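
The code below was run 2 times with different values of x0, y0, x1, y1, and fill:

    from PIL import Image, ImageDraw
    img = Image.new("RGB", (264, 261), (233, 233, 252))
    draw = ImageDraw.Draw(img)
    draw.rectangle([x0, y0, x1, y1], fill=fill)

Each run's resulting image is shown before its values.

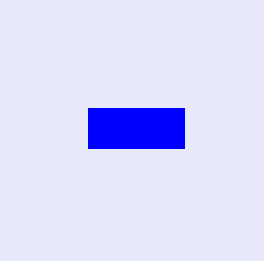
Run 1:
x0 = 88, y0 = 108, x1 = 184, y1 = 148, fill = 'blue'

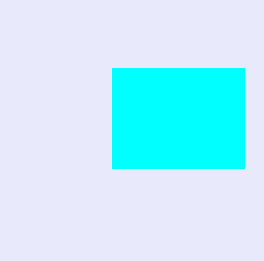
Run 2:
x0 = 112
y0 = 68
x1 = 244
y1 = 168
fill = 'cyan'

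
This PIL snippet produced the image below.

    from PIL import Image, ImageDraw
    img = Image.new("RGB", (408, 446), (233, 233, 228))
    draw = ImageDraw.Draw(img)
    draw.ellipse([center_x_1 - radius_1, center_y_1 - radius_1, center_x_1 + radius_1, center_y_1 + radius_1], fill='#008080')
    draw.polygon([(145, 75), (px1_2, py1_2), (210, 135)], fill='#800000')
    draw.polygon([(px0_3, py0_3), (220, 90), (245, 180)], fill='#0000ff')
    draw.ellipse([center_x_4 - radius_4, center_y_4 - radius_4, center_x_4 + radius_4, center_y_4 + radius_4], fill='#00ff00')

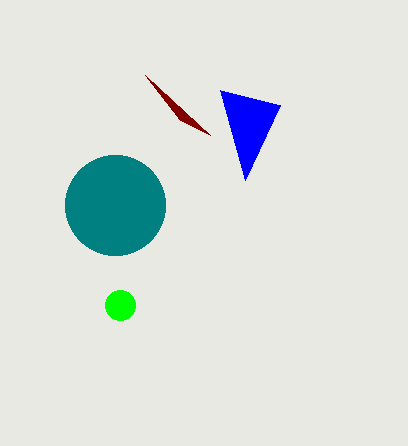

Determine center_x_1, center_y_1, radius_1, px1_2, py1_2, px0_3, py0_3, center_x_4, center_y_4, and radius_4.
center_x_1 = 115
center_y_1 = 205
radius_1 = 50
px1_2 = 180
py1_2 = 120
px0_3 = 280
py0_3 = 105
center_x_4 = 120
center_y_4 = 305
radius_4 = 15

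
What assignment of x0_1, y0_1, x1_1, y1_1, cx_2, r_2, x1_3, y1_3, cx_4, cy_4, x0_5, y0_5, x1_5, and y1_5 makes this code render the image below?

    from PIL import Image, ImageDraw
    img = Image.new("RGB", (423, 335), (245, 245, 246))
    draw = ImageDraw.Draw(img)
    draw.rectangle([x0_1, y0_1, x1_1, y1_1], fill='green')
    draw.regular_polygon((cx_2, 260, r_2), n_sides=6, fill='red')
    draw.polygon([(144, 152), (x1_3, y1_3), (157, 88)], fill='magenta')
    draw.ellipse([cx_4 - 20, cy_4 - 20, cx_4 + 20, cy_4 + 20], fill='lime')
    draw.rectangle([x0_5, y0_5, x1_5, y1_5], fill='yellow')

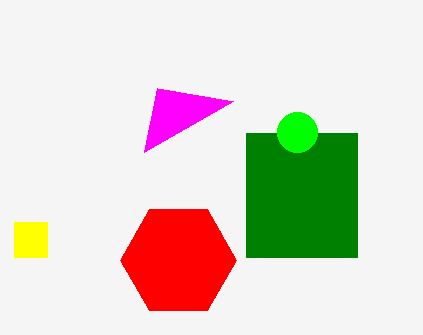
x0_1 = 246
y0_1 = 133
x1_1 = 357
y1_1 = 257
cx_2 = 178
r_2 = 58
x1_3 = 233
y1_3 = 101
cx_4 = 297
cy_4 = 132
x0_5 = 14
y0_5 = 222
x1_5 = 47
y1_5 = 257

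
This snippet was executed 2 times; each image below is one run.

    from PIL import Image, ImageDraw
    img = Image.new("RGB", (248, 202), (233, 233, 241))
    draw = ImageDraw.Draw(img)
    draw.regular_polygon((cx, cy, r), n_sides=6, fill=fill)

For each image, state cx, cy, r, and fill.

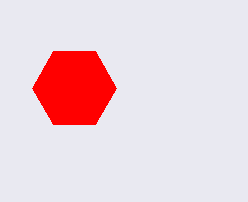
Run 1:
cx = 74
cy = 88
r = 42
fill = 'red'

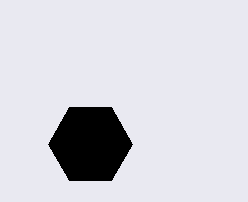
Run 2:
cx = 90; cy = 144; r = 42; fill = 'black'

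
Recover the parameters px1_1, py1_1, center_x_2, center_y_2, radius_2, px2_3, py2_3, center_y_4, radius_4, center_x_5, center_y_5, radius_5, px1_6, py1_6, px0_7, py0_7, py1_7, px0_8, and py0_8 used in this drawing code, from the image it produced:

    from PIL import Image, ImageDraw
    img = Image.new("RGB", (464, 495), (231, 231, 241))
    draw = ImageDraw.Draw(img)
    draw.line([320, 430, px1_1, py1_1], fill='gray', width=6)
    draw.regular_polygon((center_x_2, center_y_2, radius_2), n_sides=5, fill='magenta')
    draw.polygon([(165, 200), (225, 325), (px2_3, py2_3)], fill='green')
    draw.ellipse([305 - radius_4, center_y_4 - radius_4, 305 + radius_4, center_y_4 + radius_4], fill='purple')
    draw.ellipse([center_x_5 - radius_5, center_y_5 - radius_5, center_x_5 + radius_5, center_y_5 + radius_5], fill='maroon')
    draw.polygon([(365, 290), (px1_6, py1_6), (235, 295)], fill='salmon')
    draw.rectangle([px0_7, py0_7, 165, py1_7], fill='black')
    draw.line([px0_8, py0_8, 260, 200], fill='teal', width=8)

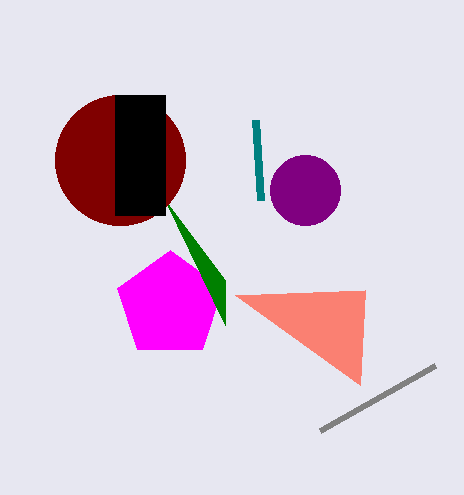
px1_1 = 435; py1_1 = 365; center_x_2 = 170; center_y_2 = 305; radius_2 = 55; px2_3 = 225; py2_3 = 280; center_y_4 = 190; radius_4 = 35; center_x_5 = 120; center_y_5 = 160; radius_5 = 65; px1_6 = 360; py1_6 = 385; px0_7 = 115; py0_7 = 95; py1_7 = 215; px0_8 = 255; py0_8 = 120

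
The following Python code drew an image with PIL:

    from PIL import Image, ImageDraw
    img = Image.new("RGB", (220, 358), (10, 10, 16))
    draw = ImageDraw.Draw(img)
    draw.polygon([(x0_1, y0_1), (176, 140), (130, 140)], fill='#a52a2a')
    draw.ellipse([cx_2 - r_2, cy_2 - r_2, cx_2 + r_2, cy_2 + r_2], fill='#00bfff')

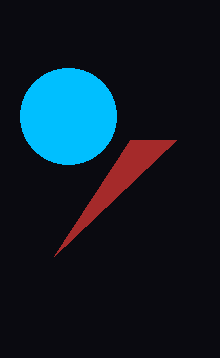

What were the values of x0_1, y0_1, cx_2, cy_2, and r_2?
x0_1 = 54
y0_1 = 256
cx_2 = 68
cy_2 = 116
r_2 = 48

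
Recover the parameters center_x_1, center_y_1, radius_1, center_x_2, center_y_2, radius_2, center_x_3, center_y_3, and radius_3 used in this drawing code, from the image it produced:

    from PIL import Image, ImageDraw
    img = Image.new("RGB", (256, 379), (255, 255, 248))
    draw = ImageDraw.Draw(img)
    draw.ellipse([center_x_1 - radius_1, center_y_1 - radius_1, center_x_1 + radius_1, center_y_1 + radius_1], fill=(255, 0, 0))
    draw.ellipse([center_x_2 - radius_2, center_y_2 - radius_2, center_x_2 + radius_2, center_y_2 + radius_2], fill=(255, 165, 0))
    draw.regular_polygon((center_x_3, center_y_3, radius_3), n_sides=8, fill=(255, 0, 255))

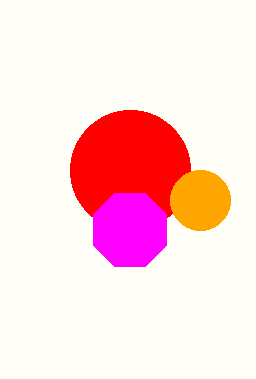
center_x_1 = 130; center_y_1 = 170; radius_1 = 60; center_x_2 = 200; center_y_2 = 200; radius_2 = 30; center_x_3 = 130; center_y_3 = 230; radius_3 = 40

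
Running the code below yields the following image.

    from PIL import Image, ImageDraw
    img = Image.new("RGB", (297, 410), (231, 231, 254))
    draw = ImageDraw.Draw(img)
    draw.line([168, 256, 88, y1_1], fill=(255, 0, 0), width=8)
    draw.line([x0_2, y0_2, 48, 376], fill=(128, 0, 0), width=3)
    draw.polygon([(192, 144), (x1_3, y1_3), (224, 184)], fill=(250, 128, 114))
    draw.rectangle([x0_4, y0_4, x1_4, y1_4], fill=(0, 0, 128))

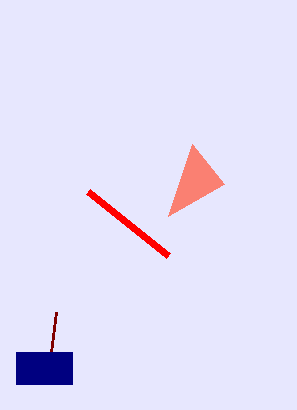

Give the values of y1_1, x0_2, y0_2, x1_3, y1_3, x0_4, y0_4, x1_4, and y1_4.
y1_1 = 192
x0_2 = 56
y0_2 = 312
x1_3 = 168
y1_3 = 216
x0_4 = 16
y0_4 = 352
x1_4 = 72
y1_4 = 384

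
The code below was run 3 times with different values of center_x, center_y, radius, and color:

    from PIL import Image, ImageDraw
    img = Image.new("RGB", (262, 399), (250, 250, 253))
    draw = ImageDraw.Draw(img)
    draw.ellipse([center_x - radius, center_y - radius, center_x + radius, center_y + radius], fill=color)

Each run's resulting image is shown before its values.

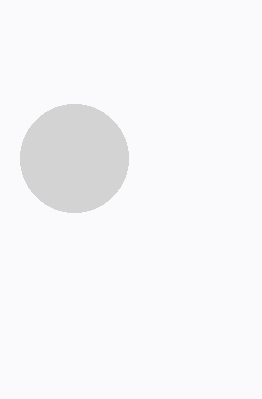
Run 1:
center_x = 74; center_y = 158; radius = 54; color = 'lightgray'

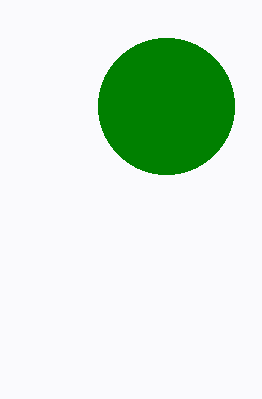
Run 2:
center_x = 166
center_y = 106
radius = 68
color = 'green'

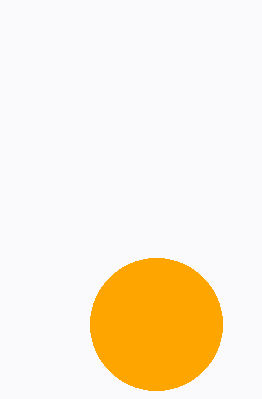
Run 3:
center_x = 156
center_y = 324
radius = 66
color = 'orange'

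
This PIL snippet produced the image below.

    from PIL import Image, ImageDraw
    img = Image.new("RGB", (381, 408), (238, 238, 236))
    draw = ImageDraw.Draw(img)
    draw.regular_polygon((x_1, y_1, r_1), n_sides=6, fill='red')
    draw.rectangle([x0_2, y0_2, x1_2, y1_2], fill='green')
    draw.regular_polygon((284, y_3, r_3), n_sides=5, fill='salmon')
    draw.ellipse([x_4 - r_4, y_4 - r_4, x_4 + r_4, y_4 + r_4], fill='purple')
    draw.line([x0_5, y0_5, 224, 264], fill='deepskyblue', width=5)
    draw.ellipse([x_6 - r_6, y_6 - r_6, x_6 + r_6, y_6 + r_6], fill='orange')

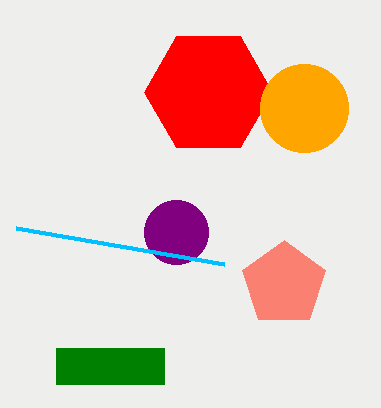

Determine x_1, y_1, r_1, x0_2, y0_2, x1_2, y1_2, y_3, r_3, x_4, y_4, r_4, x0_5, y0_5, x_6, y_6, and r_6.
x_1 = 208
y_1 = 92
r_1 = 64
x0_2 = 56
y0_2 = 348
x1_2 = 164
y1_2 = 384
y_3 = 284
r_3 = 44
x_4 = 176
y_4 = 232
r_4 = 32
x0_5 = 16
y0_5 = 228
x_6 = 304
y_6 = 108
r_6 = 44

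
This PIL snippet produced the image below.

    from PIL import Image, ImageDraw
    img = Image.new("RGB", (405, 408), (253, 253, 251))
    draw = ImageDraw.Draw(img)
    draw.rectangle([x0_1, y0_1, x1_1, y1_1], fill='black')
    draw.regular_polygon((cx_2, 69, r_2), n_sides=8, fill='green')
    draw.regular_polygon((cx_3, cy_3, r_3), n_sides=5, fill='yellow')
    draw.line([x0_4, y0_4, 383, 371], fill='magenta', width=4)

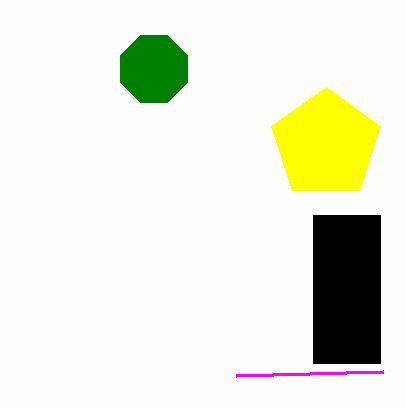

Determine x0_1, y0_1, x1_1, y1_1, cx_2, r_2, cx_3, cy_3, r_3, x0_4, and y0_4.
x0_1 = 313; y0_1 = 215; x1_1 = 380; y1_1 = 363; cx_2 = 154; r_2 = 36; cx_3 = 326; cy_3 = 144; r_3 = 57; x0_4 = 236; y0_4 = 375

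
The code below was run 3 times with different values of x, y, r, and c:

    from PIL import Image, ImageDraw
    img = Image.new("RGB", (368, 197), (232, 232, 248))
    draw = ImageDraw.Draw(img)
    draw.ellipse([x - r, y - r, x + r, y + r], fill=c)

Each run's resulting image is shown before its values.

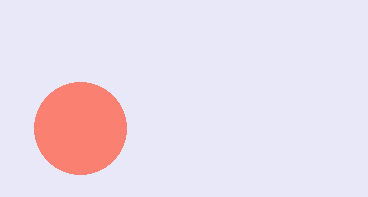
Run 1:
x = 80; y = 128; r = 46; c = 'salmon'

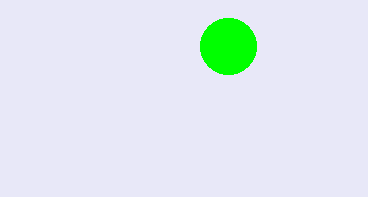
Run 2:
x = 228, y = 46, r = 28, c = 'lime'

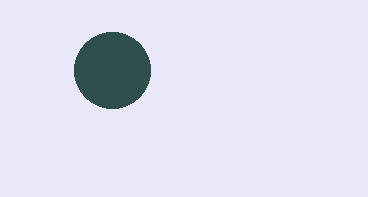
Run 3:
x = 112; y = 70; r = 38; c = 'darkslategray'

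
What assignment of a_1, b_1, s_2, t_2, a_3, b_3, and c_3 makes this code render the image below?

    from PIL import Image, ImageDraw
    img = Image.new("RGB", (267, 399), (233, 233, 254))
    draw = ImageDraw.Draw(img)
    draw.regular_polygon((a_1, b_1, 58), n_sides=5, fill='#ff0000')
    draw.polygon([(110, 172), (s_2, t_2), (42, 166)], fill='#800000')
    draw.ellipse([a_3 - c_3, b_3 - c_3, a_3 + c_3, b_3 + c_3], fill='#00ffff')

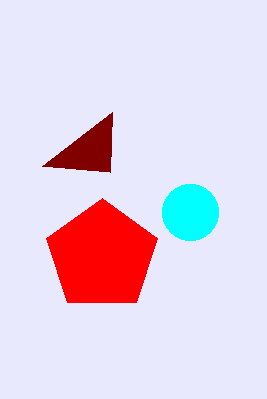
a_1 = 102, b_1 = 256, s_2 = 112, t_2 = 112, a_3 = 190, b_3 = 212, c_3 = 28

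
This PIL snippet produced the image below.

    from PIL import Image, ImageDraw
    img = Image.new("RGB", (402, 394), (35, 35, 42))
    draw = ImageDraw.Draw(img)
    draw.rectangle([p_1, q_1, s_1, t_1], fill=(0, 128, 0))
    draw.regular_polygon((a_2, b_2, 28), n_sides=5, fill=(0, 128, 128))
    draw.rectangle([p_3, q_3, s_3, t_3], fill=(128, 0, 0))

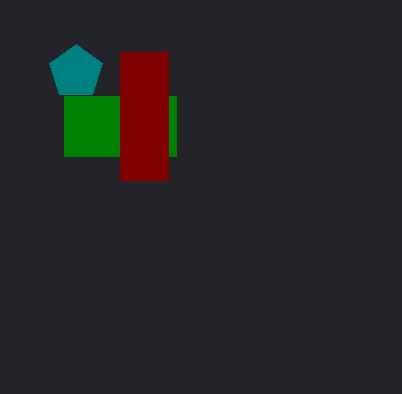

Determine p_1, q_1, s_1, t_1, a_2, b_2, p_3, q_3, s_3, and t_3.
p_1 = 64, q_1 = 96, s_1 = 176, t_1 = 156, a_2 = 76, b_2 = 72, p_3 = 120, q_3 = 52, s_3 = 168, t_3 = 180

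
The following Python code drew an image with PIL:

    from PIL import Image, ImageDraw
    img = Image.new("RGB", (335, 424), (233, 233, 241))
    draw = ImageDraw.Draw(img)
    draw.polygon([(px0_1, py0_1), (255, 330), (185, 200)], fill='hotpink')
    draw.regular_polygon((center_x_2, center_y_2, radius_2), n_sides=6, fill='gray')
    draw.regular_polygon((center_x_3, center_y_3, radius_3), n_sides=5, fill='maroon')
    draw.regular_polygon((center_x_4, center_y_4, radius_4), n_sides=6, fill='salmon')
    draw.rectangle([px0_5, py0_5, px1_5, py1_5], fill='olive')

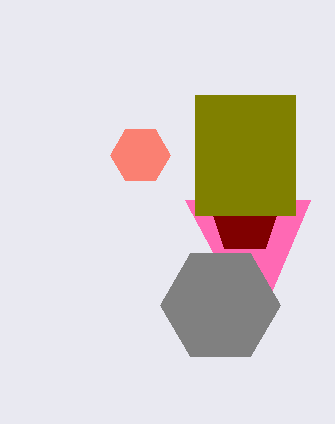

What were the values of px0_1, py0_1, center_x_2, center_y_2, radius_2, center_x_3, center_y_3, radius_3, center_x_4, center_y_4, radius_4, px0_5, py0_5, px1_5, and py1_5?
px0_1 = 310, py0_1 = 200, center_x_2 = 220, center_y_2 = 305, radius_2 = 60, center_x_3 = 245, center_y_3 = 220, radius_3 = 35, center_x_4 = 140, center_y_4 = 155, radius_4 = 30, px0_5 = 195, py0_5 = 95, px1_5 = 295, py1_5 = 215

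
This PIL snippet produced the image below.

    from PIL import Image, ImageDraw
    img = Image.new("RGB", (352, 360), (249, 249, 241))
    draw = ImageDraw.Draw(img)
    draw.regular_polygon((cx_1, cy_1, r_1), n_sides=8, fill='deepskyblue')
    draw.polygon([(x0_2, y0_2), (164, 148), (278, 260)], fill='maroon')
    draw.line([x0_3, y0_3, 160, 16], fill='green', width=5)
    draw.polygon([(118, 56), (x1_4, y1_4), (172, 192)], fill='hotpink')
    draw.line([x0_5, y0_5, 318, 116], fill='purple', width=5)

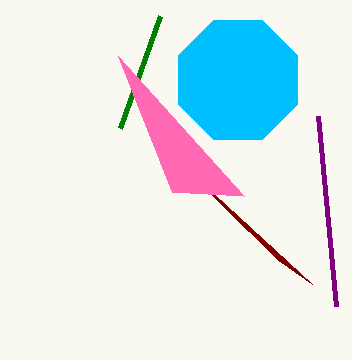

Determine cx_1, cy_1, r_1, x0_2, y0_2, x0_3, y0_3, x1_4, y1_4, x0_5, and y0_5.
cx_1 = 238, cy_1 = 80, r_1 = 64, x0_2 = 312, y0_2 = 284, x0_3 = 120, y0_3 = 128, x1_4 = 244, y1_4 = 196, x0_5 = 336, y0_5 = 306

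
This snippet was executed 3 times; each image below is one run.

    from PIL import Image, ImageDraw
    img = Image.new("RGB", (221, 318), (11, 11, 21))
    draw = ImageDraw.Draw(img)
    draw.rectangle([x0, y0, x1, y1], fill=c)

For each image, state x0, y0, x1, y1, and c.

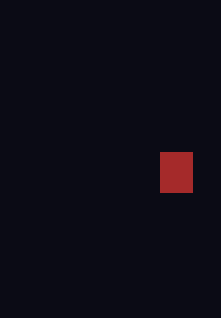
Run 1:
x0 = 160, y0 = 152, x1 = 192, y1 = 192, c = 'brown'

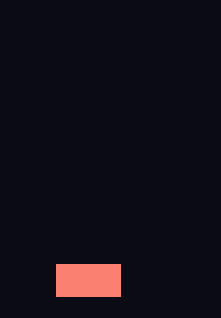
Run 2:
x0 = 56; y0 = 264; x1 = 120; y1 = 296; c = 'salmon'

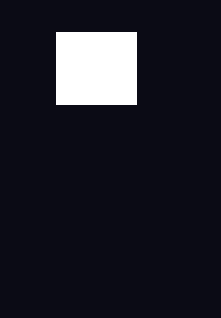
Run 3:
x0 = 56; y0 = 32; x1 = 136; y1 = 104; c = 'white'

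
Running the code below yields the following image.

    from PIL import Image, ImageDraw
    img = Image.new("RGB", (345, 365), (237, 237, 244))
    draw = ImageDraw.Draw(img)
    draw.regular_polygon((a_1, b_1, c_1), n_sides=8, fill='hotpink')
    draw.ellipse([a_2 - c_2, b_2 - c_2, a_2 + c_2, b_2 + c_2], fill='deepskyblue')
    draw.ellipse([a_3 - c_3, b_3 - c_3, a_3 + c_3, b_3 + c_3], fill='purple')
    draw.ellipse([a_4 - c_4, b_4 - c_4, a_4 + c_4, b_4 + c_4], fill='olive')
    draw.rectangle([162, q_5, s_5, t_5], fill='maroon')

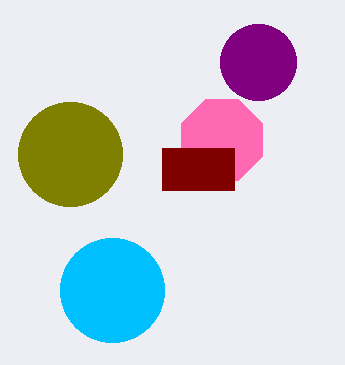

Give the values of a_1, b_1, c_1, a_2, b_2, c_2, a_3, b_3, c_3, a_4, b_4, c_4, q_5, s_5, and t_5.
a_1 = 222, b_1 = 140, c_1 = 44, a_2 = 112, b_2 = 290, c_2 = 52, a_3 = 258, b_3 = 62, c_3 = 38, a_4 = 70, b_4 = 154, c_4 = 52, q_5 = 148, s_5 = 234, t_5 = 190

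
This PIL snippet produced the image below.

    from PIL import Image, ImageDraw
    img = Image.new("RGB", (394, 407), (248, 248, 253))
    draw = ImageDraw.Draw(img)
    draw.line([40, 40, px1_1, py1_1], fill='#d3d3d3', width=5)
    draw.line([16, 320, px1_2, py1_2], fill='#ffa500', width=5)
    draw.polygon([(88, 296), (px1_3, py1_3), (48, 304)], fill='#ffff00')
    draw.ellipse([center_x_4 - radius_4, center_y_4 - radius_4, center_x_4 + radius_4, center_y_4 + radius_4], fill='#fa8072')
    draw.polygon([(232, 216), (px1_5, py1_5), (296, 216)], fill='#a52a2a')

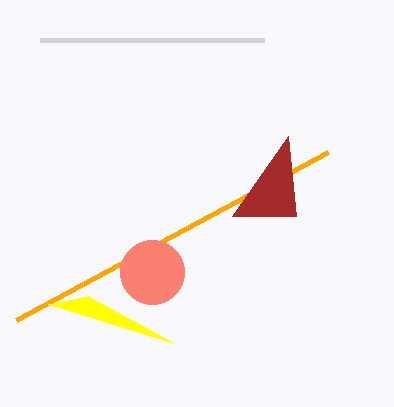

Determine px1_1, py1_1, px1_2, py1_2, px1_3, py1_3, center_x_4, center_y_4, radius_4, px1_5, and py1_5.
px1_1 = 264, py1_1 = 40, px1_2 = 328, py1_2 = 152, px1_3 = 176, py1_3 = 344, center_x_4 = 152, center_y_4 = 272, radius_4 = 32, px1_5 = 288, py1_5 = 136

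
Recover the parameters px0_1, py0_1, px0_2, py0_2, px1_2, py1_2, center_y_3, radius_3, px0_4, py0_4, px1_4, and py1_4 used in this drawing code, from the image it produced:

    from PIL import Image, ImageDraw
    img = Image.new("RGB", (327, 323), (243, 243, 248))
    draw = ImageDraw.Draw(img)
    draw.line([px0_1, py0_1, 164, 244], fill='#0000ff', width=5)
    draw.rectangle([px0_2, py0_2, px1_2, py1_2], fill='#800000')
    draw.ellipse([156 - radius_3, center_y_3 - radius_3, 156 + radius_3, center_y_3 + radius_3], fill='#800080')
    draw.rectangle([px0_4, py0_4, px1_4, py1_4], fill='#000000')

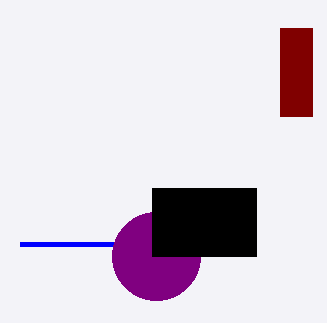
px0_1 = 20, py0_1 = 244, px0_2 = 280, py0_2 = 28, px1_2 = 312, py1_2 = 116, center_y_3 = 256, radius_3 = 44, px0_4 = 152, py0_4 = 188, px1_4 = 256, py1_4 = 256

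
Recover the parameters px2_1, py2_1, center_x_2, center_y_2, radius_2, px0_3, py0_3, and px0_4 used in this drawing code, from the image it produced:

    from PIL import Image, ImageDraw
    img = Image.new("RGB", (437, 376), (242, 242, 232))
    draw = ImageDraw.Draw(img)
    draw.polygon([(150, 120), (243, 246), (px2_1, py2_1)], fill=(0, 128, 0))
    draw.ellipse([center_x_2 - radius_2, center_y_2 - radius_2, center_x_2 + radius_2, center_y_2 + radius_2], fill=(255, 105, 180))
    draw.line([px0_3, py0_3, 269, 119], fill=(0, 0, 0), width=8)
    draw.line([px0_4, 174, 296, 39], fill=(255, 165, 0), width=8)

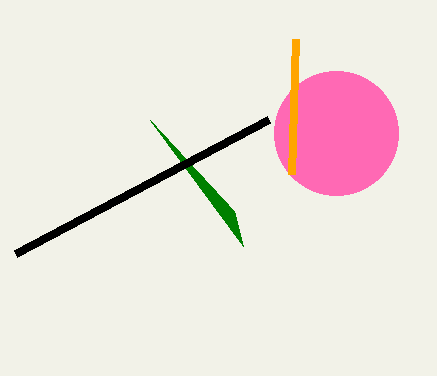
px2_1 = 234, py2_1 = 211, center_x_2 = 336, center_y_2 = 133, radius_2 = 62, px0_3 = 16, py0_3 = 253, px0_4 = 292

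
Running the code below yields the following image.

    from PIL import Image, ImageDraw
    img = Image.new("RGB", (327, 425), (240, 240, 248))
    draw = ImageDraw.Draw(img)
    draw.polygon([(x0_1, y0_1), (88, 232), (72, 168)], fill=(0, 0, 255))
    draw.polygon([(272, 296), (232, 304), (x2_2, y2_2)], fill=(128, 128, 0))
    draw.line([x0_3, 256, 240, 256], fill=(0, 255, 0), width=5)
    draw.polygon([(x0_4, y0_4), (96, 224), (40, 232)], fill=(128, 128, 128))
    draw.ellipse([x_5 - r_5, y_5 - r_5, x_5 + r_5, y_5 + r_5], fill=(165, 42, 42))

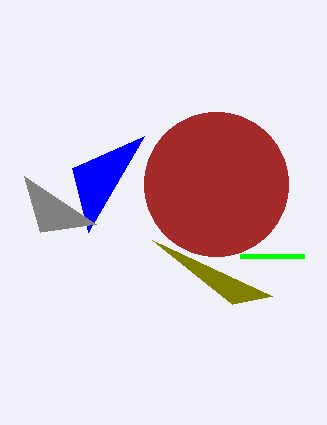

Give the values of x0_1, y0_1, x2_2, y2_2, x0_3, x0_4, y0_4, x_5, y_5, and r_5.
x0_1 = 144
y0_1 = 136
x2_2 = 152
y2_2 = 240
x0_3 = 304
x0_4 = 24
y0_4 = 176
x_5 = 216
y_5 = 184
r_5 = 72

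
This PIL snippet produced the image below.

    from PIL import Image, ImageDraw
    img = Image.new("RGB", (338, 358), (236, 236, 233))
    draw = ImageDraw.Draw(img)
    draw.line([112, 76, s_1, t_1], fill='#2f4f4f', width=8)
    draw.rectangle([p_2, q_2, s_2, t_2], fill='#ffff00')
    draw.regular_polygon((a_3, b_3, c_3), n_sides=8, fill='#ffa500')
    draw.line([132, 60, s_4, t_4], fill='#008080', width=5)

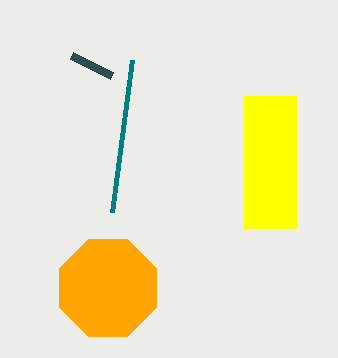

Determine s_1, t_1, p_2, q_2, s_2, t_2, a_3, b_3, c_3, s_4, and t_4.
s_1 = 72
t_1 = 56
p_2 = 244
q_2 = 96
s_2 = 296
t_2 = 228
a_3 = 108
b_3 = 288
c_3 = 52
s_4 = 112
t_4 = 212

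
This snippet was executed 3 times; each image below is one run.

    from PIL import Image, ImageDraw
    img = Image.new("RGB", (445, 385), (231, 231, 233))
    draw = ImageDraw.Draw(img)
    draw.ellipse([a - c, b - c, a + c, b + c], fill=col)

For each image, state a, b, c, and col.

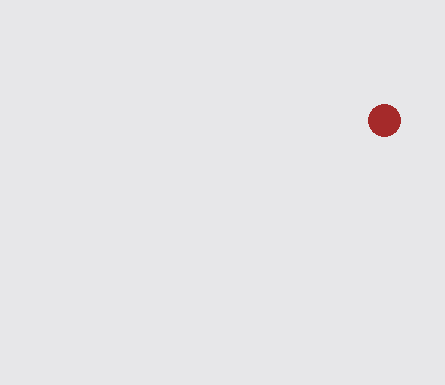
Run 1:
a = 384, b = 120, c = 16, col = 'brown'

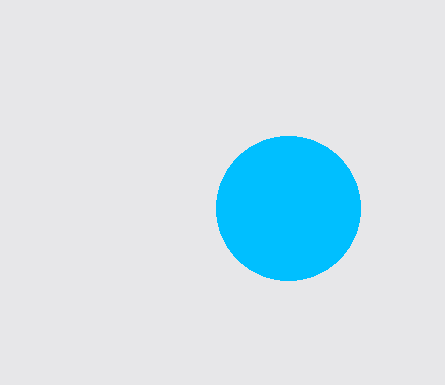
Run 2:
a = 288
b = 208
c = 72
col = 'deepskyblue'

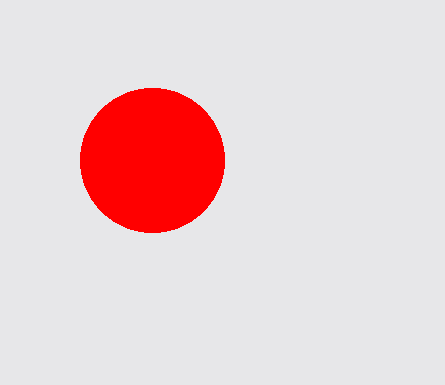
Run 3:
a = 152
b = 160
c = 72
col = 'red'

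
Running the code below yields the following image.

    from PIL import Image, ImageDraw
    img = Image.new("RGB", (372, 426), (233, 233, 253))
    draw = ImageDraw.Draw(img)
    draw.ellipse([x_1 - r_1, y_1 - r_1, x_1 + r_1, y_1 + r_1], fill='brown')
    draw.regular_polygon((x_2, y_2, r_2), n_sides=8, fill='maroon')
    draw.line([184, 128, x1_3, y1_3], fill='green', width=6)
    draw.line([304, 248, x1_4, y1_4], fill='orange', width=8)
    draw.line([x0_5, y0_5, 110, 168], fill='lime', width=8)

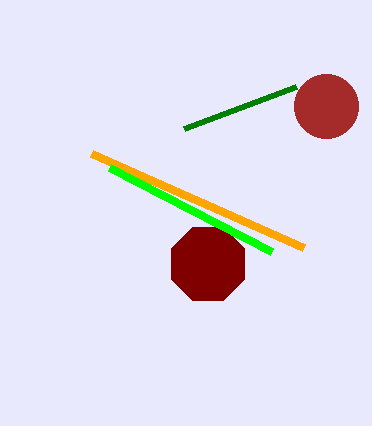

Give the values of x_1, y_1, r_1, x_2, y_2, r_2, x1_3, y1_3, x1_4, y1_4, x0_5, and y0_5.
x_1 = 326; y_1 = 106; r_1 = 32; x_2 = 208; y_2 = 264; r_2 = 40; x1_3 = 296; y1_3 = 86; x1_4 = 92; y1_4 = 154; x0_5 = 272; y0_5 = 252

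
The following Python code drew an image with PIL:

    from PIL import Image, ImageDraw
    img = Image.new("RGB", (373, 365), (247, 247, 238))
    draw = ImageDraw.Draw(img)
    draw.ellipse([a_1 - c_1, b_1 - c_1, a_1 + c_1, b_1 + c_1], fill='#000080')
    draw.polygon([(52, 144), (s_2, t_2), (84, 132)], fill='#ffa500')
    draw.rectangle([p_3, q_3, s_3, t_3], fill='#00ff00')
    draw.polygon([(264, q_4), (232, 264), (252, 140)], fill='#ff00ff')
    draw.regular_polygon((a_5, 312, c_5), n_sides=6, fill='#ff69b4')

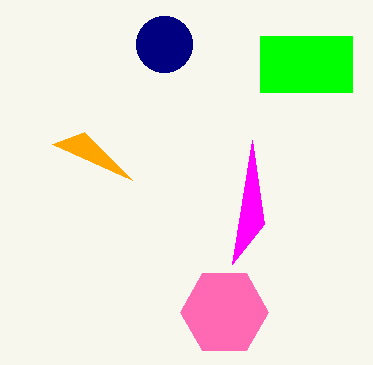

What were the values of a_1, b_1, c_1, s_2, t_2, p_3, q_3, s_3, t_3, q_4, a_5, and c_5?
a_1 = 164; b_1 = 44; c_1 = 28; s_2 = 132; t_2 = 180; p_3 = 260; q_3 = 36; s_3 = 352; t_3 = 92; q_4 = 224; a_5 = 224; c_5 = 44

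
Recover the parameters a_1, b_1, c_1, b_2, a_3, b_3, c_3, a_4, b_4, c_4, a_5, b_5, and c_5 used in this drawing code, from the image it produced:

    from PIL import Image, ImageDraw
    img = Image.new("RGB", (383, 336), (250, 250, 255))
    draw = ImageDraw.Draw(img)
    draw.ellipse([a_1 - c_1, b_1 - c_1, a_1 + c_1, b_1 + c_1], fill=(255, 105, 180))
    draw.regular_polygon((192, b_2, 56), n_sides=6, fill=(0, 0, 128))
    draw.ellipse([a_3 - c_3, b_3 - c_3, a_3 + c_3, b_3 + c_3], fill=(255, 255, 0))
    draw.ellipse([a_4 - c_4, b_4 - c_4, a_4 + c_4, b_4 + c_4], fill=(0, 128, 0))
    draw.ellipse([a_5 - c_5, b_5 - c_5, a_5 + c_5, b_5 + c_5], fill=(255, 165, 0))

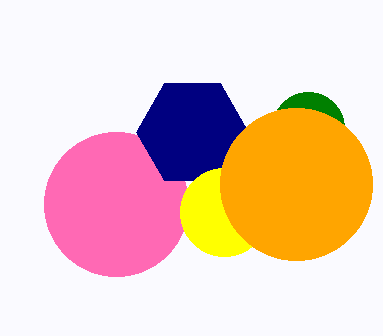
a_1 = 116
b_1 = 204
c_1 = 72
b_2 = 132
a_3 = 224
b_3 = 212
c_3 = 44
a_4 = 308
b_4 = 128
c_4 = 36
a_5 = 296
b_5 = 184
c_5 = 76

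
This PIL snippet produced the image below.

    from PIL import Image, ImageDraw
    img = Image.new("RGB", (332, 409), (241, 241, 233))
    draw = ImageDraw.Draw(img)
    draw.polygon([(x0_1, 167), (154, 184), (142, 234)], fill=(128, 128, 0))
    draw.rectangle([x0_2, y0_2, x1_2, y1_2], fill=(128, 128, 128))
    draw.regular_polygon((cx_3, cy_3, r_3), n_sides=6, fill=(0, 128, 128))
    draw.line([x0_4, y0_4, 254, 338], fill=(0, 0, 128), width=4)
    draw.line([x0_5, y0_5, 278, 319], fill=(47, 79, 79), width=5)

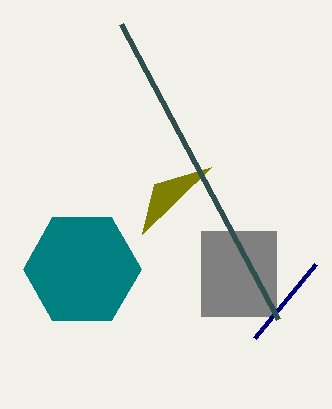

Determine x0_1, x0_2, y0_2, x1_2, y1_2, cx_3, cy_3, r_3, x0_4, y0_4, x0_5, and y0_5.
x0_1 = 211, x0_2 = 201, y0_2 = 231, x1_2 = 276, y1_2 = 316, cx_3 = 82, cy_3 = 269, r_3 = 59, x0_4 = 315, y0_4 = 264, x0_5 = 121, y0_5 = 24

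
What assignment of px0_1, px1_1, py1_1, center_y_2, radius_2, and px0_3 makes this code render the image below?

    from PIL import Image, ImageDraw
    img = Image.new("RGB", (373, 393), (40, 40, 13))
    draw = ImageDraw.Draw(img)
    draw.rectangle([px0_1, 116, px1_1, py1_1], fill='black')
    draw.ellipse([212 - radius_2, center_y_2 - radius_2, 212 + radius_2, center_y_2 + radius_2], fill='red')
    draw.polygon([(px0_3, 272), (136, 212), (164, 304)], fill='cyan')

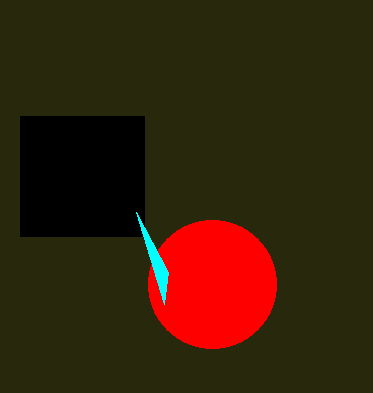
px0_1 = 20, px1_1 = 144, py1_1 = 236, center_y_2 = 284, radius_2 = 64, px0_3 = 168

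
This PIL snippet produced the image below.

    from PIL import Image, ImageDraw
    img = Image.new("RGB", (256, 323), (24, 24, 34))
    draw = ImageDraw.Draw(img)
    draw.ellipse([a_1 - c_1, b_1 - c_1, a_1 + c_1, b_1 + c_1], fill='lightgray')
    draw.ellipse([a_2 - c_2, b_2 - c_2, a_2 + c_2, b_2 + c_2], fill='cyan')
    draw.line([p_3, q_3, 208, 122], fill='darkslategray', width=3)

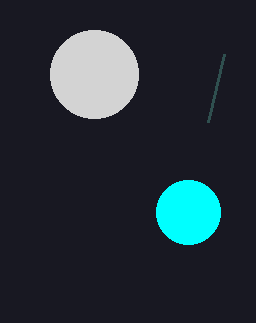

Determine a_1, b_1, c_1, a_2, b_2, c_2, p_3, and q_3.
a_1 = 94, b_1 = 74, c_1 = 44, a_2 = 188, b_2 = 212, c_2 = 32, p_3 = 224, q_3 = 54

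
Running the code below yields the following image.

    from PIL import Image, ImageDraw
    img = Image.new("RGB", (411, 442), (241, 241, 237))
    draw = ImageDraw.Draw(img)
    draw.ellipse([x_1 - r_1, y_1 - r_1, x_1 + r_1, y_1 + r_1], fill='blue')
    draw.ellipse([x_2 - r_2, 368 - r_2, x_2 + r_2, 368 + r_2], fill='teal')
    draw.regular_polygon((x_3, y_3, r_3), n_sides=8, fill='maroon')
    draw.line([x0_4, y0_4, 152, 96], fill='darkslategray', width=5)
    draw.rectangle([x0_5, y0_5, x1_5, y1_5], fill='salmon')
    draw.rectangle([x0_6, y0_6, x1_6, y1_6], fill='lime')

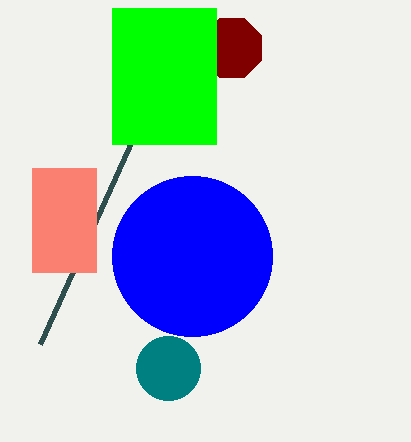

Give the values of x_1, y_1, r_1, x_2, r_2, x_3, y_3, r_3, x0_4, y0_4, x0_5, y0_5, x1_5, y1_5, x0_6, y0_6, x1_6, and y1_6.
x_1 = 192
y_1 = 256
r_1 = 80
x_2 = 168
r_2 = 32
x_3 = 232
y_3 = 48
r_3 = 32
x0_4 = 40
y0_4 = 344
x0_5 = 32
y0_5 = 168
x1_5 = 96
y1_5 = 272
x0_6 = 112
y0_6 = 8
x1_6 = 216
y1_6 = 144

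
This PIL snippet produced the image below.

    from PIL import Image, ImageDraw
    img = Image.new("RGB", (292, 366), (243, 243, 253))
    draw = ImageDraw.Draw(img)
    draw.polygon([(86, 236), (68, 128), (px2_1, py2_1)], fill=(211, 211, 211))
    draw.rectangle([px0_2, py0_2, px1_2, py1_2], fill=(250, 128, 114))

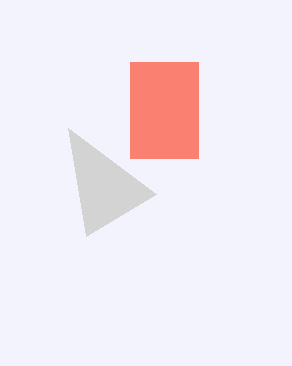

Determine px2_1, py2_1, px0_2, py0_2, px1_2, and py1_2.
px2_1 = 156; py2_1 = 194; px0_2 = 130; py0_2 = 62; px1_2 = 198; py1_2 = 158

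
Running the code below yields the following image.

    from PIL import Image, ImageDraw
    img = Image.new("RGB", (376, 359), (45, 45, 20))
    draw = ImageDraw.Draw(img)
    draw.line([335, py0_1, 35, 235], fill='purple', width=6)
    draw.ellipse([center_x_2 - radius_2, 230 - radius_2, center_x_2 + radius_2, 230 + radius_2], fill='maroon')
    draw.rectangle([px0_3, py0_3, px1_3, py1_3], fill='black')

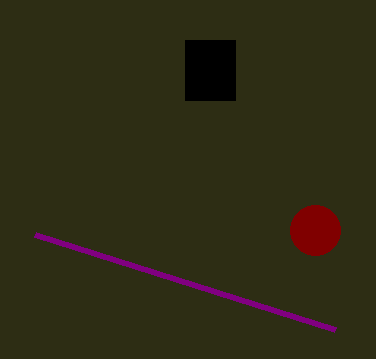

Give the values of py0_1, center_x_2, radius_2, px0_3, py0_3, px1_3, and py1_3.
py0_1 = 330; center_x_2 = 315; radius_2 = 25; px0_3 = 185; py0_3 = 40; px1_3 = 235; py1_3 = 100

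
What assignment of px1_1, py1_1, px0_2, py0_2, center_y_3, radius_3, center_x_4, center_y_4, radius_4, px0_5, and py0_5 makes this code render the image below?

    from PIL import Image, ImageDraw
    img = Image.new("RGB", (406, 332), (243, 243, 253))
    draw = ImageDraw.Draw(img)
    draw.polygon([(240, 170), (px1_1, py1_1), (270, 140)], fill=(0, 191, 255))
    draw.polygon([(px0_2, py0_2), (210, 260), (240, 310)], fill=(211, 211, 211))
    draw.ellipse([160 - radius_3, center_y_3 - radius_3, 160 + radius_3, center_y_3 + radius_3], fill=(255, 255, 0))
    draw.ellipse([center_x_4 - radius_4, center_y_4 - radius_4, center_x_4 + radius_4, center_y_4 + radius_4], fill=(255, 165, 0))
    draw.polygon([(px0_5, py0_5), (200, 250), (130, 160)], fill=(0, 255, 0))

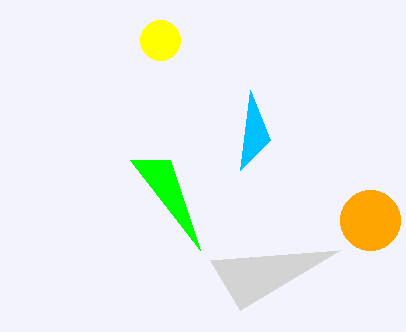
px1_1 = 250; py1_1 = 90; px0_2 = 340; py0_2 = 250; center_y_3 = 40; radius_3 = 20; center_x_4 = 370; center_y_4 = 220; radius_4 = 30; px0_5 = 170; py0_5 = 160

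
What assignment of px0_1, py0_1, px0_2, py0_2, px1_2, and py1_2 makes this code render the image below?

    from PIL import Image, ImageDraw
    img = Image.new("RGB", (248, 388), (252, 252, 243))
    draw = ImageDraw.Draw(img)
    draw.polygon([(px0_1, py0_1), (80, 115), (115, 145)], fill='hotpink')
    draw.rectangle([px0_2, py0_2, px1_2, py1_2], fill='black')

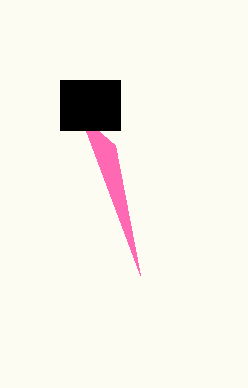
px0_1 = 140; py0_1 = 275; px0_2 = 60; py0_2 = 80; px1_2 = 120; py1_2 = 130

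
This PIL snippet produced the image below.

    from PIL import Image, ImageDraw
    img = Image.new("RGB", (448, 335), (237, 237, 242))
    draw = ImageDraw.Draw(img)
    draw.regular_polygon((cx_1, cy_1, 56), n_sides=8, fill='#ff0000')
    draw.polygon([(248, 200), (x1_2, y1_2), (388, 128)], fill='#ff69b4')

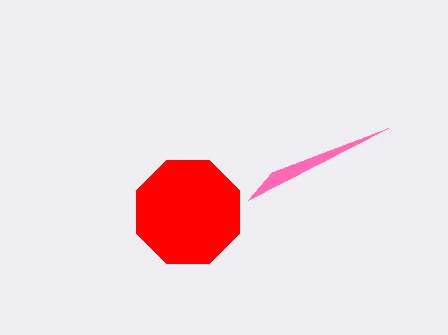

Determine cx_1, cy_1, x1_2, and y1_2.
cx_1 = 188; cy_1 = 212; x1_2 = 272; y1_2 = 172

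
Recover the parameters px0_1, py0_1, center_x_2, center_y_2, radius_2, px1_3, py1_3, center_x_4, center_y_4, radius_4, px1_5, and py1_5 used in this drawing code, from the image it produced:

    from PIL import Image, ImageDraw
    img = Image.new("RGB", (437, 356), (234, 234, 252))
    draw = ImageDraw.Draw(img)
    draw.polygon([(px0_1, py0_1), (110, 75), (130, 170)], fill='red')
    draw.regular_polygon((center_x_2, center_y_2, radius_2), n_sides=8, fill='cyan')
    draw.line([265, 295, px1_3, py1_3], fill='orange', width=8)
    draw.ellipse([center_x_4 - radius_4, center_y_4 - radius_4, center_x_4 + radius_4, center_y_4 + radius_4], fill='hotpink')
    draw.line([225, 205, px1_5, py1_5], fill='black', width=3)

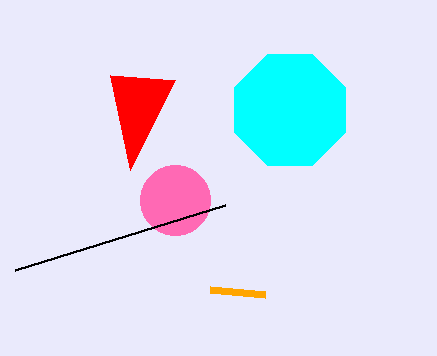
px0_1 = 175; py0_1 = 80; center_x_2 = 290; center_y_2 = 110; radius_2 = 60; px1_3 = 210; py1_3 = 290; center_x_4 = 175; center_y_4 = 200; radius_4 = 35; px1_5 = 15; py1_5 = 270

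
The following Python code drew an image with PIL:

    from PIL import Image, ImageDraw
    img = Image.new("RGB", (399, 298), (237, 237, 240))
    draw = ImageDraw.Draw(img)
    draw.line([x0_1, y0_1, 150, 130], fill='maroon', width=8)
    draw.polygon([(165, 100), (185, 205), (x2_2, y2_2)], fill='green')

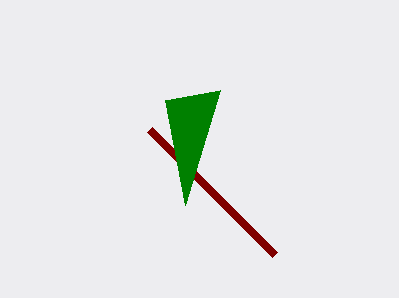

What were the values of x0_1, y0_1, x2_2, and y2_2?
x0_1 = 275
y0_1 = 255
x2_2 = 220
y2_2 = 90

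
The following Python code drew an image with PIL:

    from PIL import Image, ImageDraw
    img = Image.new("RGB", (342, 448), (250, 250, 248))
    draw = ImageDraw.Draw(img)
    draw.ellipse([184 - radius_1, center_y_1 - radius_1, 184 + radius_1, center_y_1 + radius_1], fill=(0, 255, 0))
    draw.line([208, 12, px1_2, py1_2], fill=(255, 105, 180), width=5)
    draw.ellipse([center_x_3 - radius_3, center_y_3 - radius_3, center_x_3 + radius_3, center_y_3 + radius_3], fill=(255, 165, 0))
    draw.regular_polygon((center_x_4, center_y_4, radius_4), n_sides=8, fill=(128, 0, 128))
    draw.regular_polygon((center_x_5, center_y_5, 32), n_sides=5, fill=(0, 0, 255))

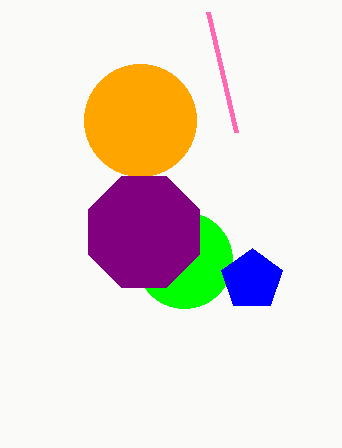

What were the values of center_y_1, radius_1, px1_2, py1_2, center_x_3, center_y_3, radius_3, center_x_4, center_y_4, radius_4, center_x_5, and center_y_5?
center_y_1 = 260, radius_1 = 48, px1_2 = 236, py1_2 = 132, center_x_3 = 140, center_y_3 = 120, radius_3 = 56, center_x_4 = 144, center_y_4 = 232, radius_4 = 60, center_x_5 = 252, center_y_5 = 280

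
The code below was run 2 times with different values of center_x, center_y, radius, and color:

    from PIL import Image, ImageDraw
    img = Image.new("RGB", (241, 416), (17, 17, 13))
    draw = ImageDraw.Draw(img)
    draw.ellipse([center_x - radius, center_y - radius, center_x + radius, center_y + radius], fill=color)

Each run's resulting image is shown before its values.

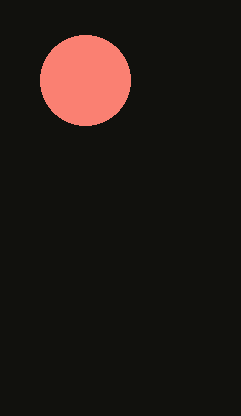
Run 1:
center_x = 85
center_y = 80
radius = 45
color = 'salmon'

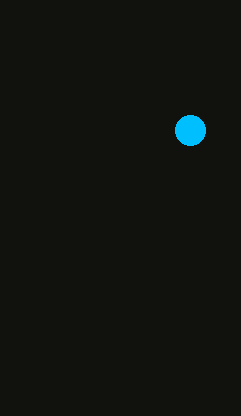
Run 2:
center_x = 190, center_y = 130, radius = 15, color = 'deepskyblue'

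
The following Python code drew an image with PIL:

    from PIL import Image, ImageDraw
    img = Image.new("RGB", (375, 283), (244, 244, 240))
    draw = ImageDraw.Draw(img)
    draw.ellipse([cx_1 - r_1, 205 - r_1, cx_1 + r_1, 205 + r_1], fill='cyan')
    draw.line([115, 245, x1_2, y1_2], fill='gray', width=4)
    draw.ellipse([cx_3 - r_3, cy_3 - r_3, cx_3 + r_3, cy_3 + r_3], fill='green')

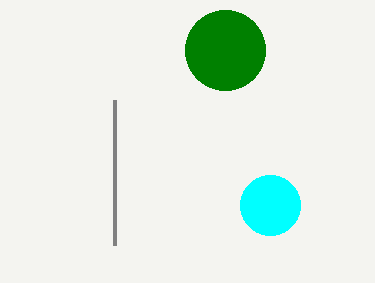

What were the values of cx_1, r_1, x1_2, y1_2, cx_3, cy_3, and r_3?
cx_1 = 270; r_1 = 30; x1_2 = 115; y1_2 = 100; cx_3 = 225; cy_3 = 50; r_3 = 40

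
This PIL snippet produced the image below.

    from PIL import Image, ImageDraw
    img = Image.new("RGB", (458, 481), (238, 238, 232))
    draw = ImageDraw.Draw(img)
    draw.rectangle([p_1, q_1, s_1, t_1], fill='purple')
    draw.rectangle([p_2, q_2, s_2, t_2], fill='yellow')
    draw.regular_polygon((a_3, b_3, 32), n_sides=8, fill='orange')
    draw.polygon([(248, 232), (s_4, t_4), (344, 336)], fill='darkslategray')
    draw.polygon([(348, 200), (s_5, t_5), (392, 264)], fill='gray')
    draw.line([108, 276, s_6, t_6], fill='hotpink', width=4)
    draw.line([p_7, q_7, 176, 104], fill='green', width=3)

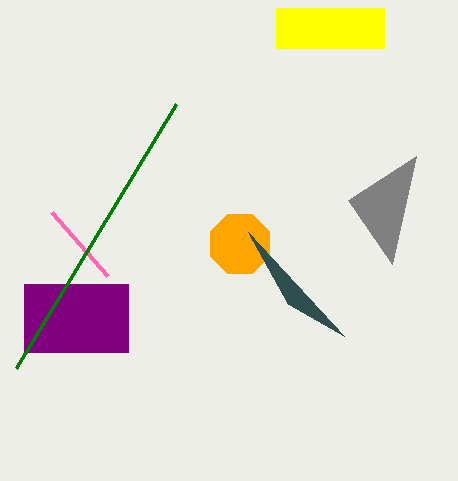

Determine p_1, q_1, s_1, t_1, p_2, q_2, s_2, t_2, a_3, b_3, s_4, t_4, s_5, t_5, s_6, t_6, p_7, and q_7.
p_1 = 24
q_1 = 284
s_1 = 128
t_1 = 352
p_2 = 276
q_2 = 8
s_2 = 384
t_2 = 48
a_3 = 240
b_3 = 244
s_4 = 288
t_4 = 304
s_5 = 416
t_5 = 156
s_6 = 52
t_6 = 212
p_7 = 16
q_7 = 368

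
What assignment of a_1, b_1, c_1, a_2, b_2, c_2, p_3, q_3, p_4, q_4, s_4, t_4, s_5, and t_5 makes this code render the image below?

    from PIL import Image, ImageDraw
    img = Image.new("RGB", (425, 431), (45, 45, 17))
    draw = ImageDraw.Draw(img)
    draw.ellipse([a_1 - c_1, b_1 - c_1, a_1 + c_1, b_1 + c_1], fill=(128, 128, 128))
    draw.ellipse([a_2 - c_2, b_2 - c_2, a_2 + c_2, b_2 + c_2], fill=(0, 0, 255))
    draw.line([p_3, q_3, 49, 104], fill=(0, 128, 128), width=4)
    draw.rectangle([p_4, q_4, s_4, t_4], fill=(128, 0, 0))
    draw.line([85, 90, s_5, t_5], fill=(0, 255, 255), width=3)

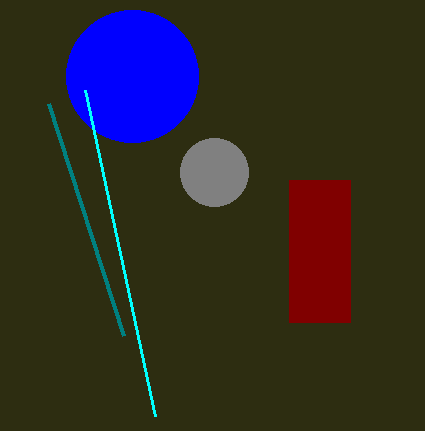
a_1 = 214, b_1 = 172, c_1 = 34, a_2 = 132, b_2 = 76, c_2 = 66, p_3 = 124, q_3 = 336, p_4 = 289, q_4 = 180, s_4 = 350, t_4 = 322, s_5 = 155, t_5 = 416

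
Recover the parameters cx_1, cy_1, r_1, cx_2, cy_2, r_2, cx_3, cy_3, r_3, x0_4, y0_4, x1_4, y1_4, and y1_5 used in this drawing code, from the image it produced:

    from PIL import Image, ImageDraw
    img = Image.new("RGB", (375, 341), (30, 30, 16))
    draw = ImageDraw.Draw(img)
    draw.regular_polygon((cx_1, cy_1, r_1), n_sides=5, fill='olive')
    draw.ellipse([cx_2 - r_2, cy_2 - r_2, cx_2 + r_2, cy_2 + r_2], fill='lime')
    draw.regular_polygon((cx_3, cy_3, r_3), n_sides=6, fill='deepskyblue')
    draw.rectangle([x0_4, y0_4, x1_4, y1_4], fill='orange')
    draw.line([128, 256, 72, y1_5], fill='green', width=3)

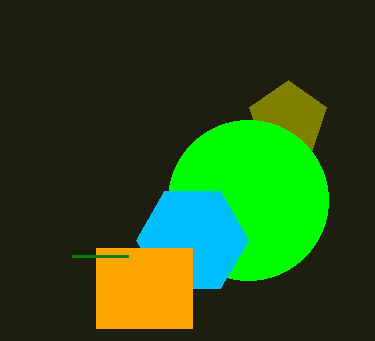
cx_1 = 288, cy_1 = 120, r_1 = 40, cx_2 = 248, cy_2 = 200, r_2 = 80, cx_3 = 192, cy_3 = 240, r_3 = 56, x0_4 = 96, y0_4 = 248, x1_4 = 192, y1_4 = 328, y1_5 = 256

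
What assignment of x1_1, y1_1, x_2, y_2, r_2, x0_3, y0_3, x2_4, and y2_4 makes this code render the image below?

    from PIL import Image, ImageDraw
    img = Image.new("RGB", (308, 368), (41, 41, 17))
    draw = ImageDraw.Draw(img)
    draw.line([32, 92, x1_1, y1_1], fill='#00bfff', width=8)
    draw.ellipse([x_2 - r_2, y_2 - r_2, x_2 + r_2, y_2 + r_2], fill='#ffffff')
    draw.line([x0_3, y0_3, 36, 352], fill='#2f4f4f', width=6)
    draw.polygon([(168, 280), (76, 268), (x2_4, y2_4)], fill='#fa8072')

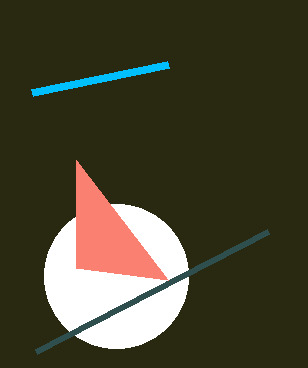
x1_1 = 168
y1_1 = 64
x_2 = 116
y_2 = 276
r_2 = 72
x0_3 = 268
y0_3 = 232
x2_4 = 76
y2_4 = 160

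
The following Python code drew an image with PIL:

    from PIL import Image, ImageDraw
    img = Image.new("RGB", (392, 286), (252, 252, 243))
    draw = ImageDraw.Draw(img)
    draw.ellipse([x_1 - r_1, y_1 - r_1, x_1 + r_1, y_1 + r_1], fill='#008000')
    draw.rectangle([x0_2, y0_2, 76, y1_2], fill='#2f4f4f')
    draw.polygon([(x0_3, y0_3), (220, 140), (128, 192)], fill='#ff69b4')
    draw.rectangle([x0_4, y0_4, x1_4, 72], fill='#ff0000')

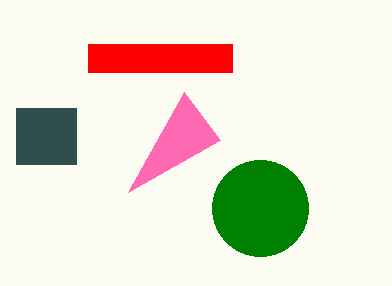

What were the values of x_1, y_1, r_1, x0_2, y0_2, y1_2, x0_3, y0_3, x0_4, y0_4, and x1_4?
x_1 = 260; y_1 = 208; r_1 = 48; x0_2 = 16; y0_2 = 108; y1_2 = 164; x0_3 = 184; y0_3 = 92; x0_4 = 88; y0_4 = 44; x1_4 = 232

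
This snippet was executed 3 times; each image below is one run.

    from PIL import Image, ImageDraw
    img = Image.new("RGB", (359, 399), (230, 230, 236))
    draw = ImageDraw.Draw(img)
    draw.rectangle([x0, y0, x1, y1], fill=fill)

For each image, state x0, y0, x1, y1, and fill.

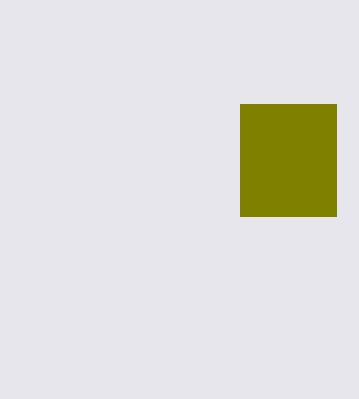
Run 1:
x0 = 240
y0 = 104
x1 = 336
y1 = 216
fill = 'olive'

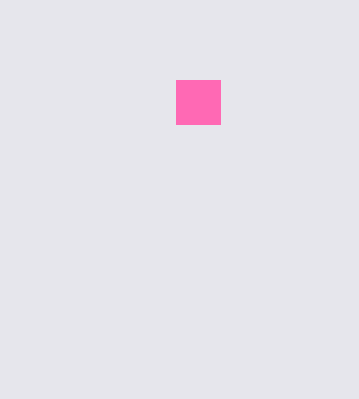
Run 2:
x0 = 176; y0 = 80; x1 = 220; y1 = 124; fill = 'hotpink'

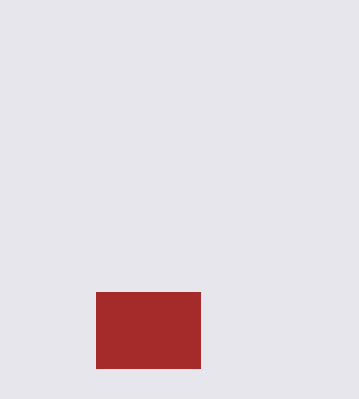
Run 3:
x0 = 96; y0 = 292; x1 = 200; y1 = 368; fill = 'brown'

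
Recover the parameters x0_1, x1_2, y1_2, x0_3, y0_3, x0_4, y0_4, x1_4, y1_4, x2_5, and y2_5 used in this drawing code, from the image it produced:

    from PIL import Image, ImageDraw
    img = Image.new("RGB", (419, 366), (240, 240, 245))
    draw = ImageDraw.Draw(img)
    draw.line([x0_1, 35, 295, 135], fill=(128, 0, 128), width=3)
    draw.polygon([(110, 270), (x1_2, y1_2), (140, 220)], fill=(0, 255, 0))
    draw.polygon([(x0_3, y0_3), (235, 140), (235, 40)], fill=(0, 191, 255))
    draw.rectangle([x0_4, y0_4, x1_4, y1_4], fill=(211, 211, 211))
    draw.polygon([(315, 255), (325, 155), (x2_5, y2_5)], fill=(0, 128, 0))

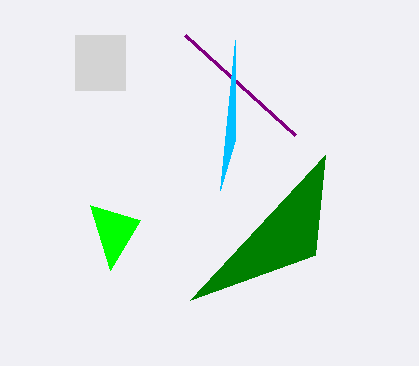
x0_1 = 185, x1_2 = 90, y1_2 = 205, x0_3 = 220, y0_3 = 190, x0_4 = 75, y0_4 = 35, x1_4 = 125, y1_4 = 90, x2_5 = 190, y2_5 = 300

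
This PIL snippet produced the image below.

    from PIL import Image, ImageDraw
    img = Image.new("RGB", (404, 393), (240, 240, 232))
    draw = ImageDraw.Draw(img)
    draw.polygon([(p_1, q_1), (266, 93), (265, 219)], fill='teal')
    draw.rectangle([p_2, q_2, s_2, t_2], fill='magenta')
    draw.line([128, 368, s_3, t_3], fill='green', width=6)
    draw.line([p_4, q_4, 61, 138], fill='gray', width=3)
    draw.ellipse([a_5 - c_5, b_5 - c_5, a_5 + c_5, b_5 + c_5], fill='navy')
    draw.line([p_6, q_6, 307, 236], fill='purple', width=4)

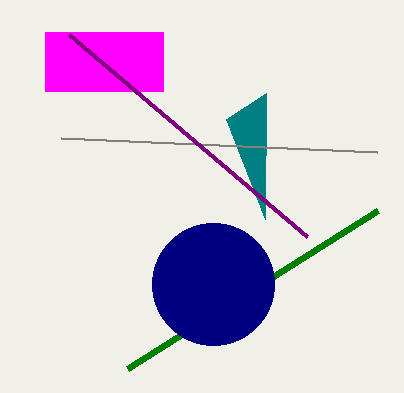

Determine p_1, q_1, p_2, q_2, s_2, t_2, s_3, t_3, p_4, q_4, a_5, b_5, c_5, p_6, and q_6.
p_1 = 226, q_1 = 119, p_2 = 45, q_2 = 32, s_2 = 163, t_2 = 91, s_3 = 378, t_3 = 210, p_4 = 377, q_4 = 152, a_5 = 213, b_5 = 284, c_5 = 61, p_6 = 69, q_6 = 34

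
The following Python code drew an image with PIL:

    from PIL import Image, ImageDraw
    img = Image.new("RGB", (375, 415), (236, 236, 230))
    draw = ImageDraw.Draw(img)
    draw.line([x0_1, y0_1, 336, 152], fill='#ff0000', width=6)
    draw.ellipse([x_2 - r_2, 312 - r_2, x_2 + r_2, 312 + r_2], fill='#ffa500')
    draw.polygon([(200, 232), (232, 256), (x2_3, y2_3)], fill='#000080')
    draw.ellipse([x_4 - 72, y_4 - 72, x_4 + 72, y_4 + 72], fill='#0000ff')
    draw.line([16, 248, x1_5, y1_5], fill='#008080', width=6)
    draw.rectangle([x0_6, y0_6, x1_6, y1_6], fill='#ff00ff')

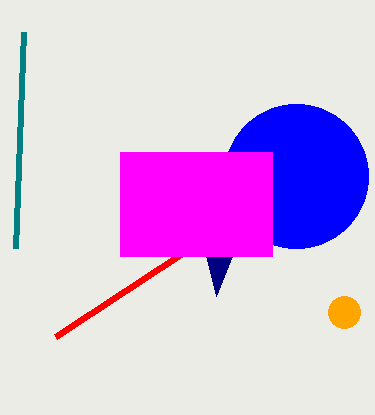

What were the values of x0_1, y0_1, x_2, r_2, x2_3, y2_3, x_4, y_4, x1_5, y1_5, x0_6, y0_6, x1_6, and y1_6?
x0_1 = 56
y0_1 = 336
x_2 = 344
r_2 = 16
x2_3 = 216
y2_3 = 296
x_4 = 296
y_4 = 176
x1_5 = 24
y1_5 = 32
x0_6 = 120
y0_6 = 152
x1_6 = 272
y1_6 = 256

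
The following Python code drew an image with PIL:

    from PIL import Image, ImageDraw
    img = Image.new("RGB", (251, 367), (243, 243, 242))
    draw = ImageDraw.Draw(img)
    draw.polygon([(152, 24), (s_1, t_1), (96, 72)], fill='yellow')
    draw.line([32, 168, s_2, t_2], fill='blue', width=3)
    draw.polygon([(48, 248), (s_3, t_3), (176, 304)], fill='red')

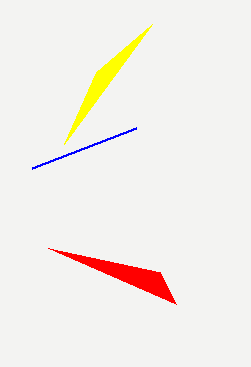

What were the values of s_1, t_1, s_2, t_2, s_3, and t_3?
s_1 = 64, t_1 = 144, s_2 = 136, t_2 = 128, s_3 = 160, t_3 = 272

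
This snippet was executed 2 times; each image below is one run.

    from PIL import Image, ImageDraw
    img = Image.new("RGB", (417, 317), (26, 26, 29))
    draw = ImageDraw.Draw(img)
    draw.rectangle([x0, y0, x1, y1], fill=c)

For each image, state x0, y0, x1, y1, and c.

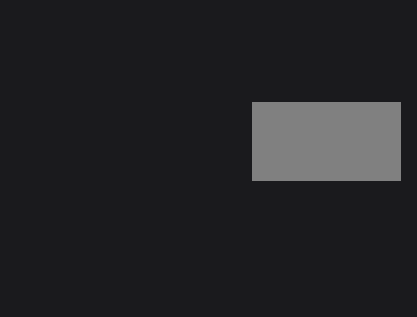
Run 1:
x0 = 252, y0 = 102, x1 = 400, y1 = 180, c = 'gray'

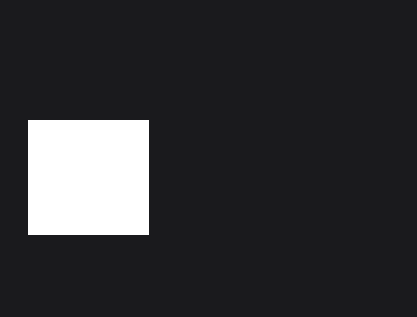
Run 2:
x0 = 28, y0 = 120, x1 = 148, y1 = 234, c = 'white'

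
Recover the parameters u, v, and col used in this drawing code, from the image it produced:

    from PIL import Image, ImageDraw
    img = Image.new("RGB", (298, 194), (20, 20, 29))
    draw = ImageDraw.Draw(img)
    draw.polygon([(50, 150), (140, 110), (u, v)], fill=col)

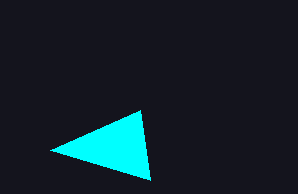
u = 150, v = 180, col = 'cyan'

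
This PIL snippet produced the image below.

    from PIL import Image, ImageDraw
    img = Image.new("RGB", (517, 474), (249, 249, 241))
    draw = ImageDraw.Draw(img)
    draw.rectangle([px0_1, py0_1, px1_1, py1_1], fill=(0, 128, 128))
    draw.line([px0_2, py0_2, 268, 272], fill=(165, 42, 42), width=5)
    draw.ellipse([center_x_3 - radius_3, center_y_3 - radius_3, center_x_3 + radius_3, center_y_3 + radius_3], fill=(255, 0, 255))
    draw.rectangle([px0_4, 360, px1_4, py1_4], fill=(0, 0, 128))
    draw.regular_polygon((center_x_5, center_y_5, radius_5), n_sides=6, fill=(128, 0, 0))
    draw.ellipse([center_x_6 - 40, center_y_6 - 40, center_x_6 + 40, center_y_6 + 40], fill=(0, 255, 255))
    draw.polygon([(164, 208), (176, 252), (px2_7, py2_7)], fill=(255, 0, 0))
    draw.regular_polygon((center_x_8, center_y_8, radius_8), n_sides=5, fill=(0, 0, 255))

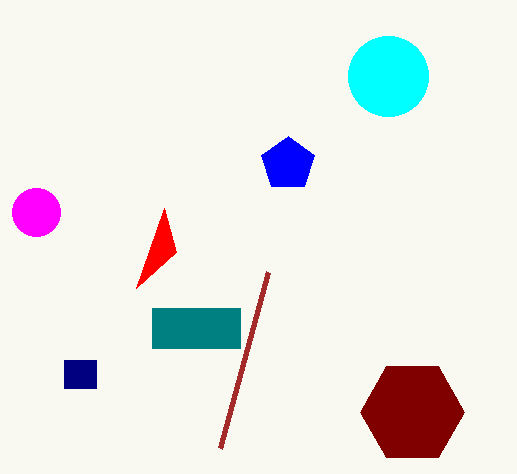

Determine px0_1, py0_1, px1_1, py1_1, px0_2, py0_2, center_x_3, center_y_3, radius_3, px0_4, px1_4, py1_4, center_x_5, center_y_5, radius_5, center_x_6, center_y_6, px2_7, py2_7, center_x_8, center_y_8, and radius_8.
px0_1 = 152
py0_1 = 308
px1_1 = 240
py1_1 = 348
px0_2 = 220
py0_2 = 448
center_x_3 = 36
center_y_3 = 212
radius_3 = 24
px0_4 = 64
px1_4 = 96
py1_4 = 388
center_x_5 = 412
center_y_5 = 412
radius_5 = 52
center_x_6 = 388
center_y_6 = 76
px2_7 = 136
py2_7 = 288
center_x_8 = 288
center_y_8 = 164
radius_8 = 28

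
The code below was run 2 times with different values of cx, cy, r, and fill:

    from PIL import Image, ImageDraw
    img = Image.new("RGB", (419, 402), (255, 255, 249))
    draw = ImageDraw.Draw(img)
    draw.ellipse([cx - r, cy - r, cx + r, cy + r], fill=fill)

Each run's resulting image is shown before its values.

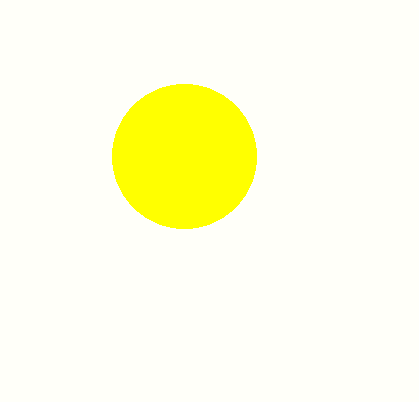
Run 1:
cx = 184; cy = 156; r = 72; fill = 'yellow'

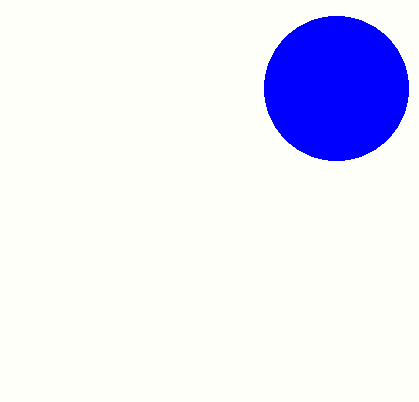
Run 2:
cx = 336
cy = 88
r = 72
fill = 'blue'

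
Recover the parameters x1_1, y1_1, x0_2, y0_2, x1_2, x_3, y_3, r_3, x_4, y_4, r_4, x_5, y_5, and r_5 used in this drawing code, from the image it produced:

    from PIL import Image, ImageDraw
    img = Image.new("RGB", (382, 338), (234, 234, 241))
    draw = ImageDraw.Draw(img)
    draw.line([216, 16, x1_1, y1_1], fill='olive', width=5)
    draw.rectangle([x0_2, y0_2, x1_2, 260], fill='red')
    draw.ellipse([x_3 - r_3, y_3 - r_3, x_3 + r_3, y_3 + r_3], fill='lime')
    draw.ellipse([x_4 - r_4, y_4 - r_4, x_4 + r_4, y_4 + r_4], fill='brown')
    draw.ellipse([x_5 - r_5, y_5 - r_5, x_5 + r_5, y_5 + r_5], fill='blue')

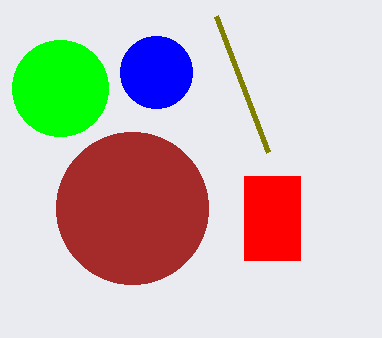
x1_1 = 268
y1_1 = 152
x0_2 = 244
y0_2 = 176
x1_2 = 300
x_3 = 60
y_3 = 88
r_3 = 48
x_4 = 132
y_4 = 208
r_4 = 76
x_5 = 156
y_5 = 72
r_5 = 36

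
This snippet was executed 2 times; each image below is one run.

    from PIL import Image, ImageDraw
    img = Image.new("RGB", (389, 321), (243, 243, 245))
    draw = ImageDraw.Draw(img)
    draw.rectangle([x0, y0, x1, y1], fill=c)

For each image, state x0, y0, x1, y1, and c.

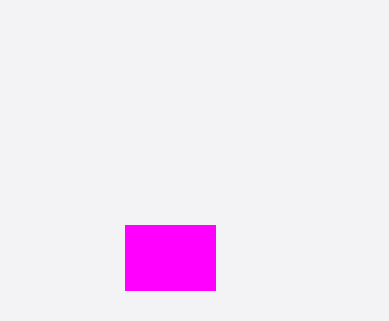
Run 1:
x0 = 125; y0 = 225; x1 = 215; y1 = 290; c = 'magenta'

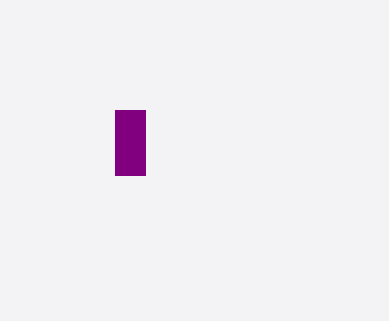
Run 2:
x0 = 115; y0 = 110; x1 = 145; y1 = 175; c = 'purple'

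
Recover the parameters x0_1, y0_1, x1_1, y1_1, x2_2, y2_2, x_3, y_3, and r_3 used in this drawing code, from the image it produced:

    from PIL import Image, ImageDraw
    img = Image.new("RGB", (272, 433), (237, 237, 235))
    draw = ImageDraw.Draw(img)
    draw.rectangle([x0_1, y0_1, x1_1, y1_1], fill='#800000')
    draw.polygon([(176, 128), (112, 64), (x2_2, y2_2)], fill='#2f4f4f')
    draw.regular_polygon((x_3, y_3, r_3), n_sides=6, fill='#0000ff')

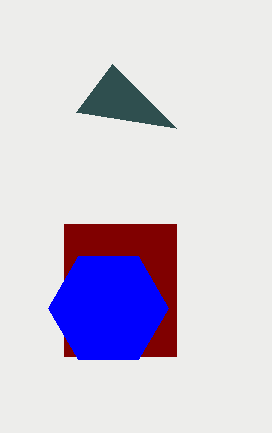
x0_1 = 64, y0_1 = 224, x1_1 = 176, y1_1 = 356, x2_2 = 76, y2_2 = 112, x_3 = 108, y_3 = 308, r_3 = 60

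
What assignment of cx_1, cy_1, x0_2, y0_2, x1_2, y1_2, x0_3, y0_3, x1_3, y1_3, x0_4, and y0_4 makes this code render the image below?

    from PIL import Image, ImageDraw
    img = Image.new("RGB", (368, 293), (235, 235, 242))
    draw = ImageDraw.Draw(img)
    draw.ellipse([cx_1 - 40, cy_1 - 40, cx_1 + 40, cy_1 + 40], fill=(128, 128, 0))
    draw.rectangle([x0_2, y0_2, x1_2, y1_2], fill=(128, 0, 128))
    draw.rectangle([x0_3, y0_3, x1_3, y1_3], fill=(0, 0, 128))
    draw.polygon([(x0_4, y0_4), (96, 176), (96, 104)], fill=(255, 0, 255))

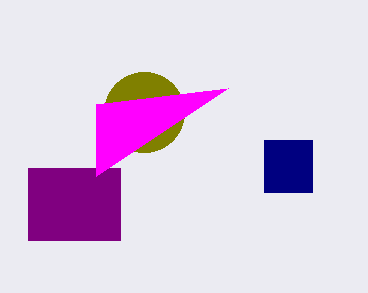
cx_1 = 144
cy_1 = 112
x0_2 = 28
y0_2 = 168
x1_2 = 120
y1_2 = 240
x0_3 = 264
y0_3 = 140
x1_3 = 312
y1_3 = 192
x0_4 = 228
y0_4 = 88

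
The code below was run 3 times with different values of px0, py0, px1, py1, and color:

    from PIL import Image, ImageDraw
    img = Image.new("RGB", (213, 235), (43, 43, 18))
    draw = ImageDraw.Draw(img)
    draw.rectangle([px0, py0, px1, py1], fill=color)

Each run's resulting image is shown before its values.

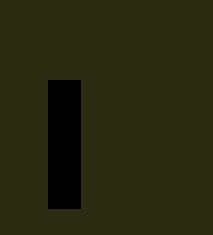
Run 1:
px0 = 48; py0 = 80; px1 = 80; py1 = 208; color = 'black'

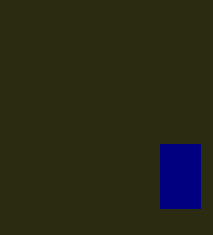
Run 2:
px0 = 160; py0 = 144; px1 = 200; py1 = 208; color = 'navy'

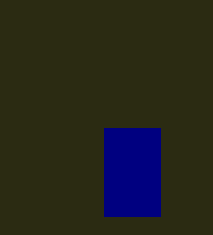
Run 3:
px0 = 104; py0 = 128; px1 = 160; py1 = 216; color = 'navy'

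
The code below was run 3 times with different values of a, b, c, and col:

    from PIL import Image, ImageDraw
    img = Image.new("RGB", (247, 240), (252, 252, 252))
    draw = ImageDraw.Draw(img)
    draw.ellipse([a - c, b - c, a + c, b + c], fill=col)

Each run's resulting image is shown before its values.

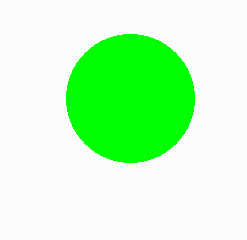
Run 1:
a = 130, b = 98, c = 64, col = 'lime'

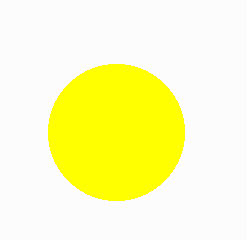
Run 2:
a = 116; b = 132; c = 68; col = 'yellow'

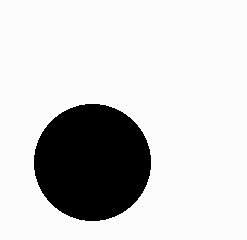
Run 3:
a = 92; b = 162; c = 58; col = 'black'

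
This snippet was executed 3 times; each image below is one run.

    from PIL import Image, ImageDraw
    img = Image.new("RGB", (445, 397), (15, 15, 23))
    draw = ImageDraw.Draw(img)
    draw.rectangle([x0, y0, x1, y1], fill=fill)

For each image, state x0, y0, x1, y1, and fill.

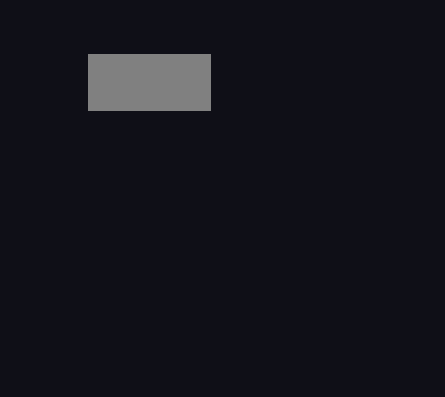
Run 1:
x0 = 88; y0 = 54; x1 = 210; y1 = 110; fill = 'gray'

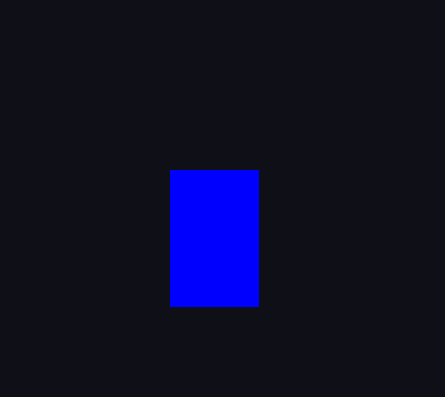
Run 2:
x0 = 170; y0 = 170; x1 = 258; y1 = 306; fill = 'blue'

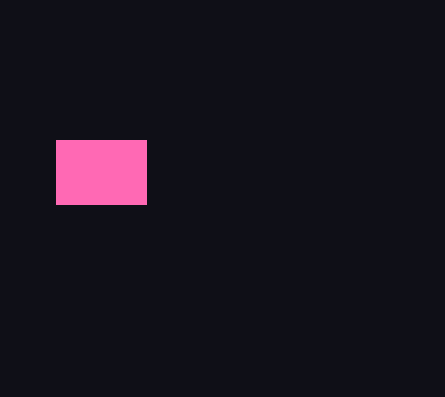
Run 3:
x0 = 56
y0 = 140
x1 = 146
y1 = 204
fill = 'hotpink'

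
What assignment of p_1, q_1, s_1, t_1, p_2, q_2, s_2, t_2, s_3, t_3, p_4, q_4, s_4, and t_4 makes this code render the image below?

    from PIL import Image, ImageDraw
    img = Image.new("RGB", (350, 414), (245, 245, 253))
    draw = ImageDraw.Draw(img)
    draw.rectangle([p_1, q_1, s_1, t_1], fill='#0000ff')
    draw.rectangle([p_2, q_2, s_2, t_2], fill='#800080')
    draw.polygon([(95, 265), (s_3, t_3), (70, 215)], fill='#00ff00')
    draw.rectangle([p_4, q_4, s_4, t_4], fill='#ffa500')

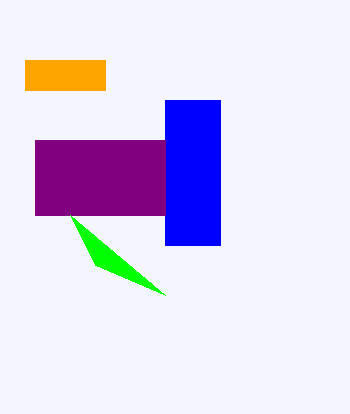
p_1 = 165
q_1 = 100
s_1 = 220
t_1 = 245
p_2 = 35
q_2 = 140
s_2 = 165
t_2 = 215
s_3 = 165
t_3 = 295
p_4 = 25
q_4 = 60
s_4 = 105
t_4 = 90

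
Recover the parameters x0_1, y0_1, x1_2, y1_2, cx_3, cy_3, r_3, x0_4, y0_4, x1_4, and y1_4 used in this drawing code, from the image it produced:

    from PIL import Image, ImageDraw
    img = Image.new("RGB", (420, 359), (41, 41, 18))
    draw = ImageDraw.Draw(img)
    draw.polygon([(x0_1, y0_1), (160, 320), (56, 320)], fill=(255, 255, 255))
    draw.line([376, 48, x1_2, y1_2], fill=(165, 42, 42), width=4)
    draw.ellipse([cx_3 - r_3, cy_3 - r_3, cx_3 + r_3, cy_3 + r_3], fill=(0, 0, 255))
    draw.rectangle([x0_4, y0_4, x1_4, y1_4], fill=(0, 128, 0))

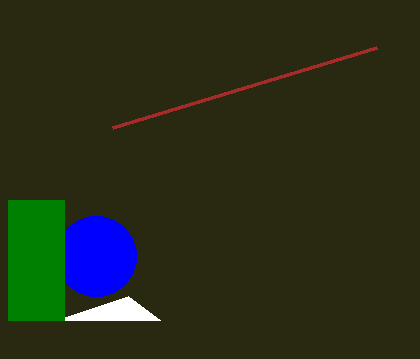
x0_1 = 128, y0_1 = 296, x1_2 = 112, y1_2 = 128, cx_3 = 96, cy_3 = 256, r_3 = 40, x0_4 = 8, y0_4 = 200, x1_4 = 64, y1_4 = 320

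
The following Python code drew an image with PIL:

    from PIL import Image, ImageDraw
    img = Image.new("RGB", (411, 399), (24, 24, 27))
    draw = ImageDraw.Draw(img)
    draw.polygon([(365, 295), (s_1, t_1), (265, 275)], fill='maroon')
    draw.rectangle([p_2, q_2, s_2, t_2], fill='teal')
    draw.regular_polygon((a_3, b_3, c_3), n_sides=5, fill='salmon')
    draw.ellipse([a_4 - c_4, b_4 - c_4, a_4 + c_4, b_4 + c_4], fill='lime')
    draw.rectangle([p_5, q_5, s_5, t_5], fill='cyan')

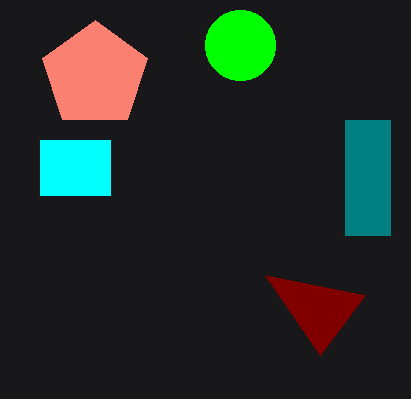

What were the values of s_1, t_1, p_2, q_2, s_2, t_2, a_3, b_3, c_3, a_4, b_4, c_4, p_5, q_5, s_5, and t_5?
s_1 = 320
t_1 = 355
p_2 = 345
q_2 = 120
s_2 = 390
t_2 = 235
a_3 = 95
b_3 = 75
c_3 = 55
a_4 = 240
b_4 = 45
c_4 = 35
p_5 = 40
q_5 = 140
s_5 = 110
t_5 = 195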